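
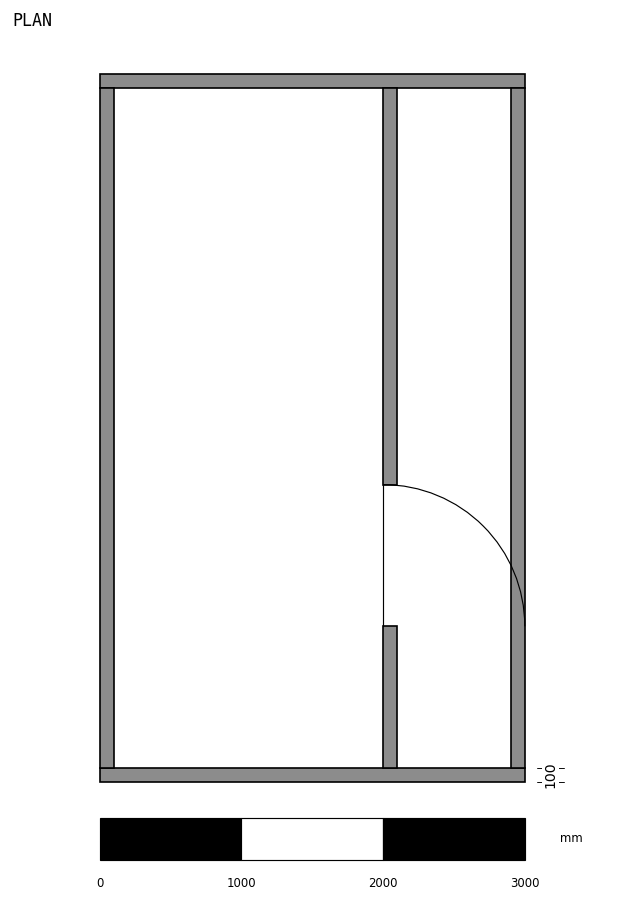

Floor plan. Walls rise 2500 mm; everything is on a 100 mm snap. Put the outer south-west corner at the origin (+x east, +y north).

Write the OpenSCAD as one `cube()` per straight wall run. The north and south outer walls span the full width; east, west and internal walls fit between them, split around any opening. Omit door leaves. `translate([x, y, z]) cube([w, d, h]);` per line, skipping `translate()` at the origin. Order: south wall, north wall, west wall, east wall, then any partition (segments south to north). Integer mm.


cube([3000, 100, 2500]);
translate([0, 4900, 0]) cube([3000, 100, 2500]);
translate([0, 100, 0]) cube([100, 4800, 2500]);
translate([2900, 100, 0]) cube([100, 4800, 2500]);
translate([2000, 100, 0]) cube([100, 1000, 2500]);
translate([2000, 2100, 0]) cube([100, 2800, 2500]);


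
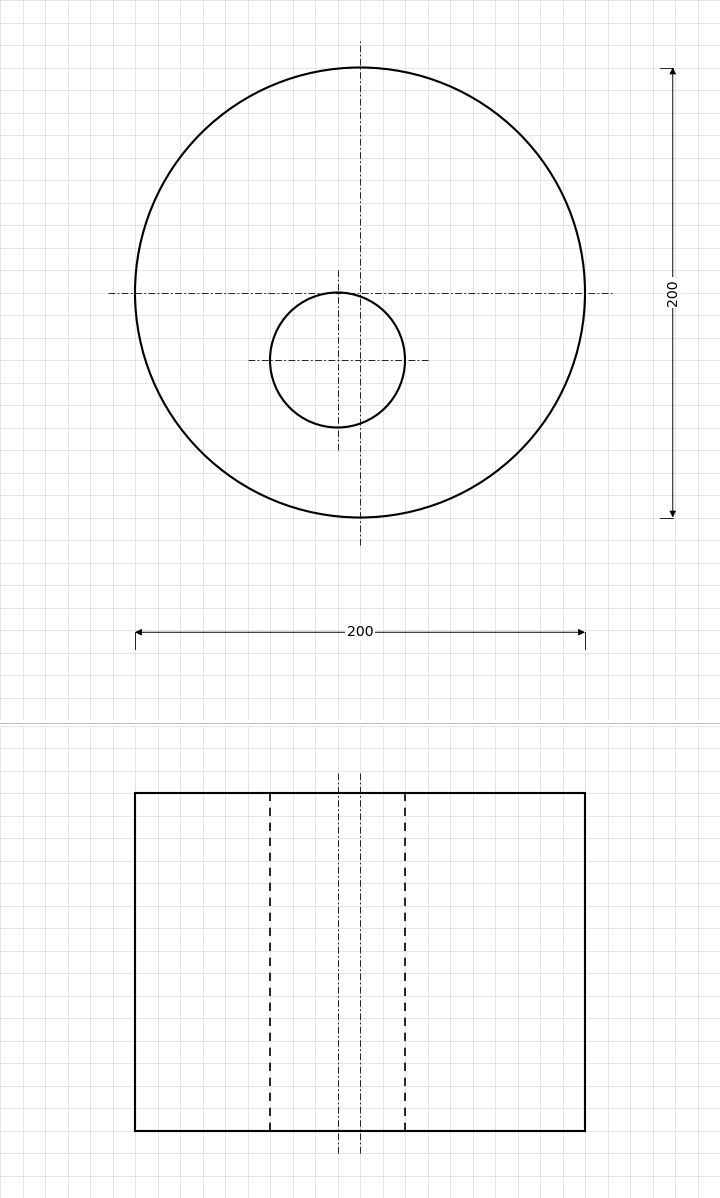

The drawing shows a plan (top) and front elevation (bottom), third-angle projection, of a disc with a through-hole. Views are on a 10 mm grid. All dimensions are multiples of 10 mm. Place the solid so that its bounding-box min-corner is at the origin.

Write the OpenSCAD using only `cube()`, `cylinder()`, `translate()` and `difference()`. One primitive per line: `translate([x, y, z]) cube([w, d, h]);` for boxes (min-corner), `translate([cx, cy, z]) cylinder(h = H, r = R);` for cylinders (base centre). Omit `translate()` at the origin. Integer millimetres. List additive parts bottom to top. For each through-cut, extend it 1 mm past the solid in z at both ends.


difference() {
  translate([100, 100, 0]) cylinder(h = 150, r = 100);
  translate([90, 70, -1]) cylinder(h = 152, r = 30);
}


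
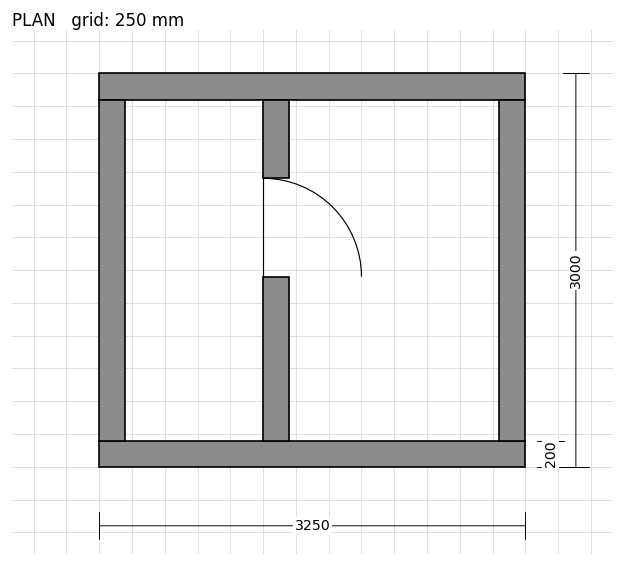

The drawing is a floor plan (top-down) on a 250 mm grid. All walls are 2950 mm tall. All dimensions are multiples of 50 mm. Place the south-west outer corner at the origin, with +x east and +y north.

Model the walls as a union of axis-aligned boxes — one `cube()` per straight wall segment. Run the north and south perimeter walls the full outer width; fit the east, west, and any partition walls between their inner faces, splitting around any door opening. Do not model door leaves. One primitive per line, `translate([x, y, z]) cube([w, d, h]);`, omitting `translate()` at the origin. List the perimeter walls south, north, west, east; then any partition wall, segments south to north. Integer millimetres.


cube([3250, 200, 2950]);
translate([0, 2800, 0]) cube([3250, 200, 2950]);
translate([0, 200, 0]) cube([200, 2600, 2950]);
translate([3050, 200, 0]) cube([200, 2600, 2950]);
translate([1250, 200, 0]) cube([200, 1250, 2950]);
translate([1250, 2200, 0]) cube([200, 600, 2950]);


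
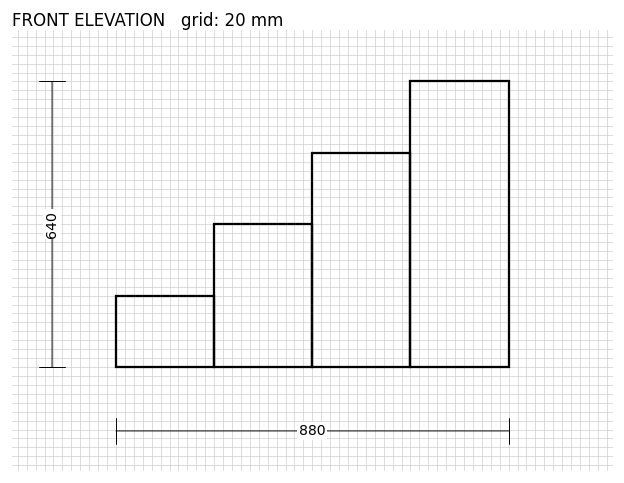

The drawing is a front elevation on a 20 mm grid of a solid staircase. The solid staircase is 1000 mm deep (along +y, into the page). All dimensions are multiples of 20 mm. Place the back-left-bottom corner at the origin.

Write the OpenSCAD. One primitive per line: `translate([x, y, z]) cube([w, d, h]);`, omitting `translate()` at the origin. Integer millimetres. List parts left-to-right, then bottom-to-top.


cube([220, 1000, 160]);
translate([220, 0, 0]) cube([220, 1000, 320]);
translate([440, 0, 0]) cube([220, 1000, 480]);
translate([660, 0, 0]) cube([220, 1000, 640]);


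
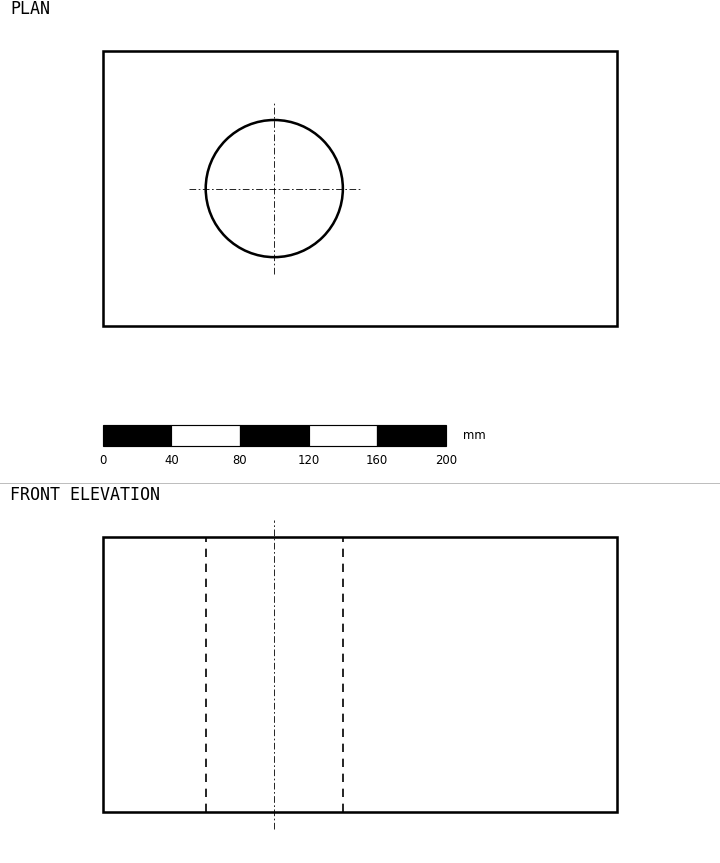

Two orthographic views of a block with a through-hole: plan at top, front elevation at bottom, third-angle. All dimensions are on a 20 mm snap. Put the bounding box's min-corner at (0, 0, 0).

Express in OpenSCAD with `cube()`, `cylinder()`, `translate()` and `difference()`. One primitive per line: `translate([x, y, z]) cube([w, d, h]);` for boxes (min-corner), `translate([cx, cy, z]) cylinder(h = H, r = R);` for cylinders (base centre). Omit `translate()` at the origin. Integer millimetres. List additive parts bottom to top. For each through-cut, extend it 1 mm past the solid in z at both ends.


difference() {
  cube([300, 160, 160]);
  translate([100, 80, -1]) cylinder(h = 162, r = 40);
}


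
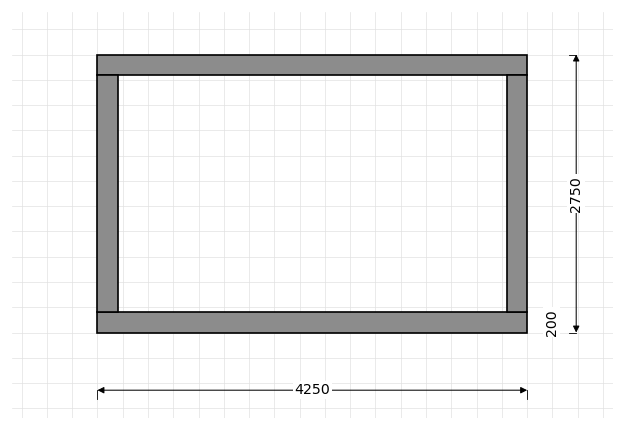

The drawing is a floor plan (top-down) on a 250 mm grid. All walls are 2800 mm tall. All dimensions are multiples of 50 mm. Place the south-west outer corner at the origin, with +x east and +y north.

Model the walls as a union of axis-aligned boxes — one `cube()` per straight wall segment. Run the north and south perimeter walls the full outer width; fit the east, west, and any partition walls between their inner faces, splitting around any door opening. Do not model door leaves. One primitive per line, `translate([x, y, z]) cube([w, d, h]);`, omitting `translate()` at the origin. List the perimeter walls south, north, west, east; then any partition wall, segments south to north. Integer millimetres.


cube([4250, 200, 2800]);
translate([0, 2550, 0]) cube([4250, 200, 2800]);
translate([0, 200, 0]) cube([200, 2350, 2800]);
translate([4050, 200, 0]) cube([200, 2350, 2800]);


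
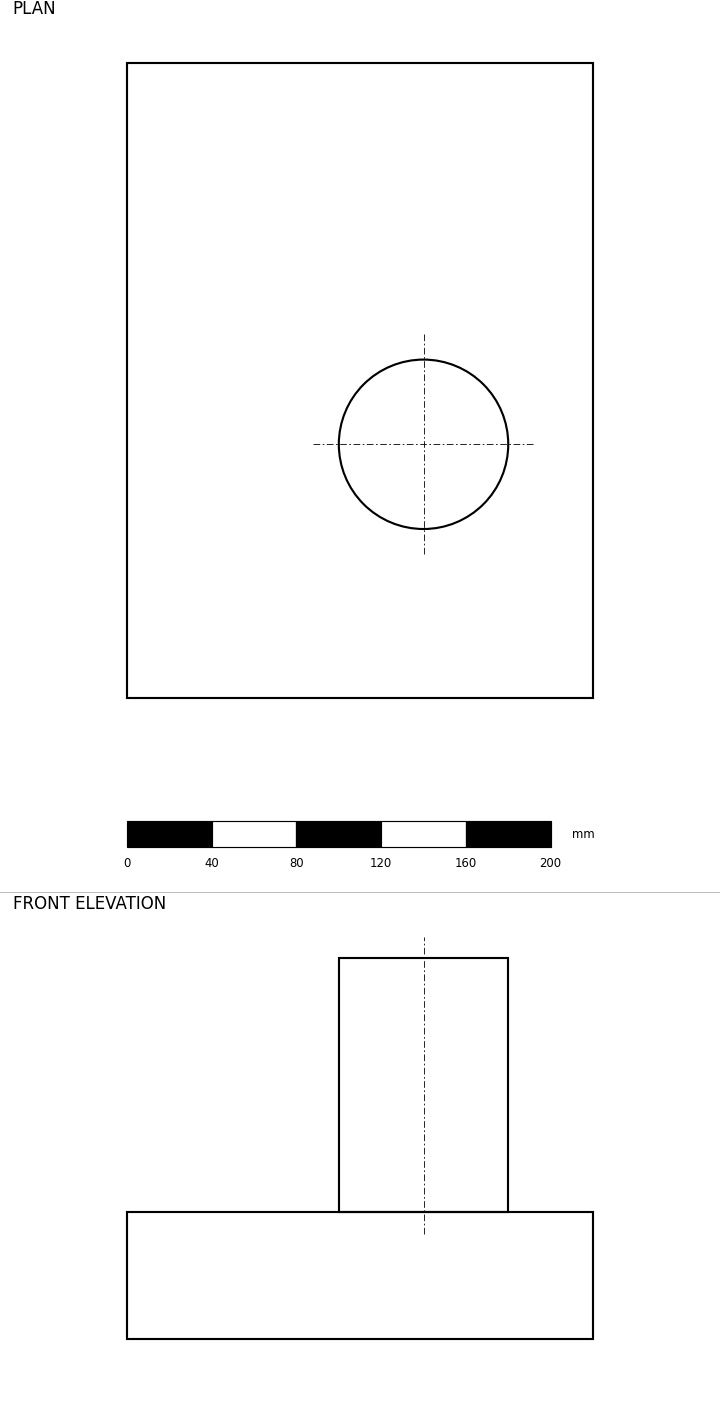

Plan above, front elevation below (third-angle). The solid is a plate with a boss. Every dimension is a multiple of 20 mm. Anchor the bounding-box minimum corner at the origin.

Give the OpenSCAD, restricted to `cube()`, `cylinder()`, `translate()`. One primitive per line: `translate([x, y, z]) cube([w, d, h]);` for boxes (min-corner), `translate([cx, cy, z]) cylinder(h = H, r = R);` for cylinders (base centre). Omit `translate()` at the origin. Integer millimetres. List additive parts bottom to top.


cube([220, 300, 60]);
translate([140, 120, 60]) cylinder(h = 120, r = 40);


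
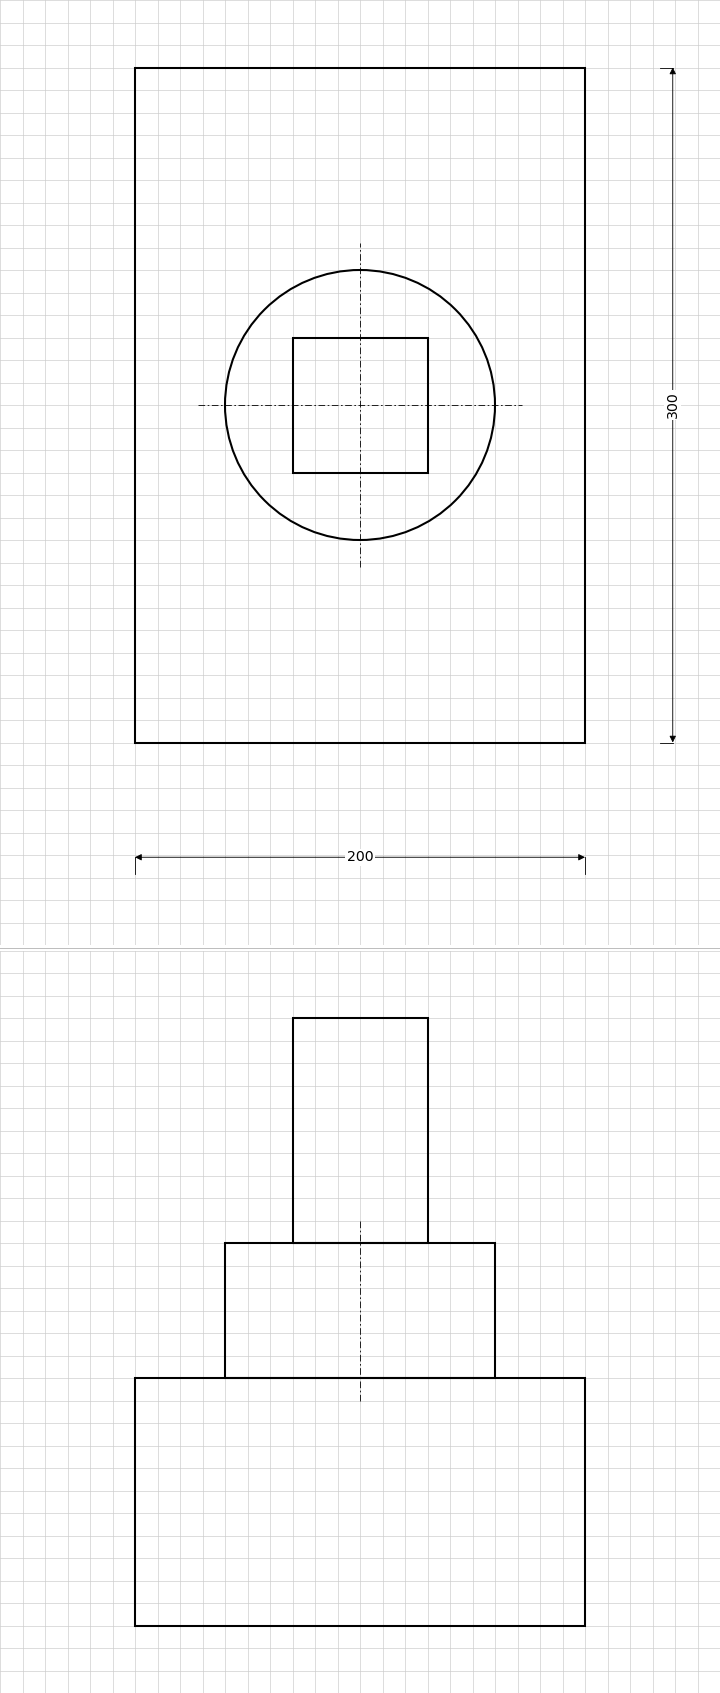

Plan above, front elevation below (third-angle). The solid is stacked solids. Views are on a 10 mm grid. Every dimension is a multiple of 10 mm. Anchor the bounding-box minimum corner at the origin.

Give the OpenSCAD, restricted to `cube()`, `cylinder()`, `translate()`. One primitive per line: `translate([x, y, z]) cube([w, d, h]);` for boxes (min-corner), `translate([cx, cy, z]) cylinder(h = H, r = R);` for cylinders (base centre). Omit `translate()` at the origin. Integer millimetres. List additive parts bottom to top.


cube([200, 300, 110]);
translate([100, 150, 110]) cylinder(h = 60, r = 60);
translate([70, 120, 170]) cube([60, 60, 100]);


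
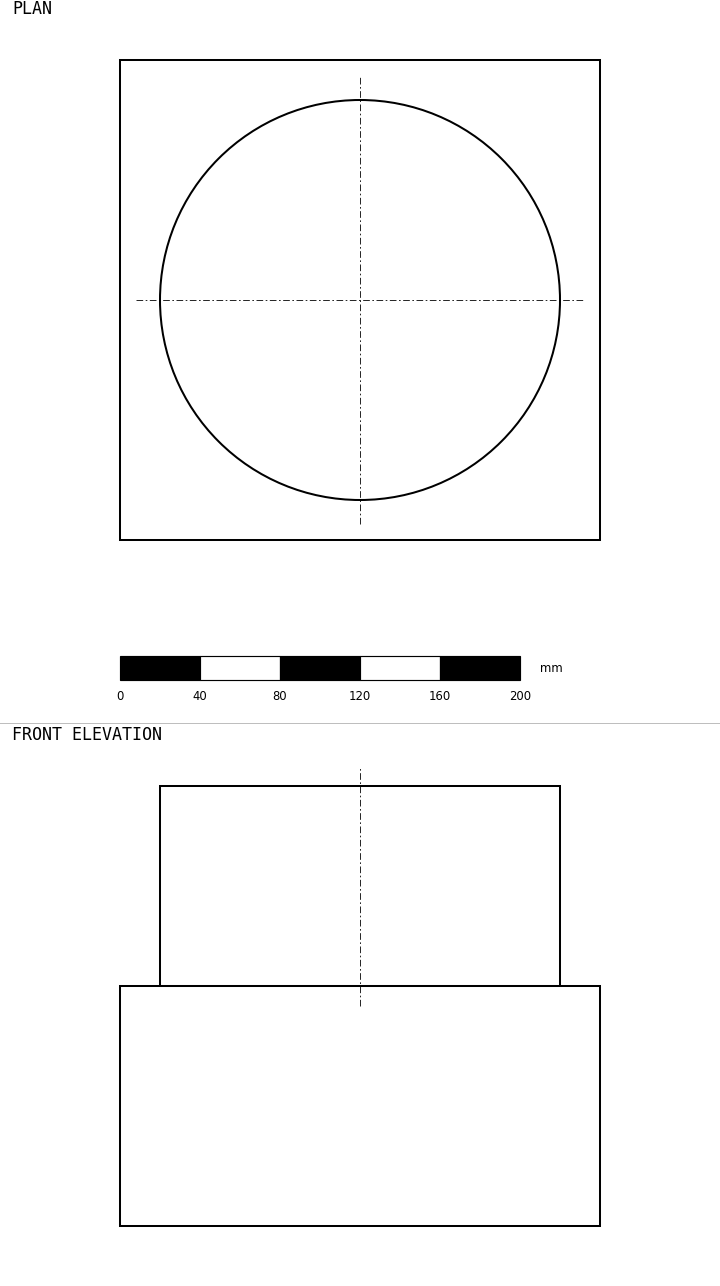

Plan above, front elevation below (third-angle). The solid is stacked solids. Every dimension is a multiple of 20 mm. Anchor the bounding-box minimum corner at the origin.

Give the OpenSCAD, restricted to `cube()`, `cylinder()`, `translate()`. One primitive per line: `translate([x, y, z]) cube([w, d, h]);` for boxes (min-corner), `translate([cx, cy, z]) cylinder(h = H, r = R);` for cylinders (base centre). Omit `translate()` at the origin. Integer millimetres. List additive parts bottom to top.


cube([240, 240, 120]);
translate([120, 120, 120]) cylinder(h = 100, r = 100);


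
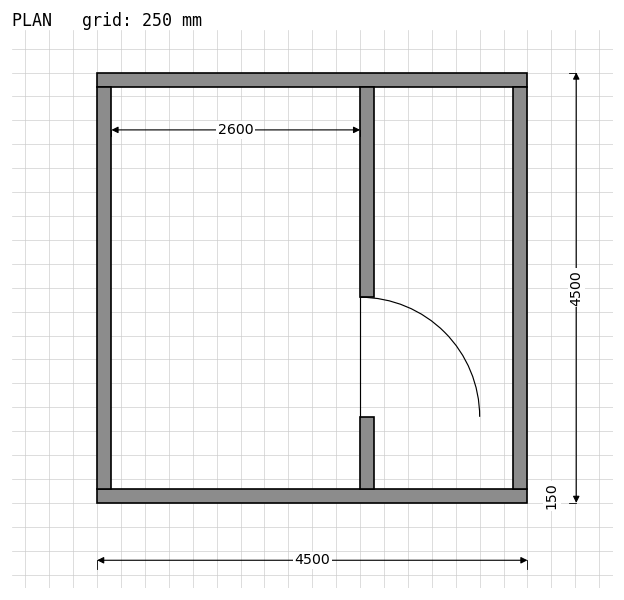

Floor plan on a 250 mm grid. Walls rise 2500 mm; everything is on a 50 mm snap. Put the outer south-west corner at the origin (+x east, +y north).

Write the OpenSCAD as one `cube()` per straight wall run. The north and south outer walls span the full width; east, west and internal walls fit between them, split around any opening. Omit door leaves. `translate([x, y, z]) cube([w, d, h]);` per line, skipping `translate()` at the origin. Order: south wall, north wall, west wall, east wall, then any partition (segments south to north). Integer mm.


cube([4500, 150, 2500]);
translate([0, 4350, 0]) cube([4500, 150, 2500]);
translate([0, 150, 0]) cube([150, 4200, 2500]);
translate([4350, 150, 0]) cube([150, 4200, 2500]);
translate([2750, 150, 0]) cube([150, 750, 2500]);
translate([2750, 2150, 0]) cube([150, 2200, 2500]);


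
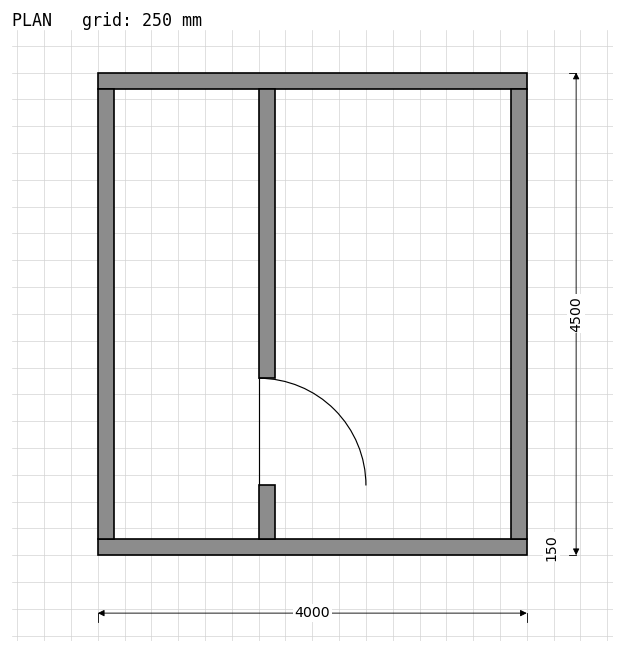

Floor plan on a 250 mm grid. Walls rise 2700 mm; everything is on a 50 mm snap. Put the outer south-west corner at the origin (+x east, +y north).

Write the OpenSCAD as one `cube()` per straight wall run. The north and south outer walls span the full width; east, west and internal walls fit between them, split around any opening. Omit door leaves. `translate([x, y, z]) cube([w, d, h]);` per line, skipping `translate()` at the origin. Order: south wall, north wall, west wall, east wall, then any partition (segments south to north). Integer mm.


cube([4000, 150, 2700]);
translate([0, 4350, 0]) cube([4000, 150, 2700]);
translate([0, 150, 0]) cube([150, 4200, 2700]);
translate([3850, 150, 0]) cube([150, 4200, 2700]);
translate([1500, 150, 0]) cube([150, 500, 2700]);
translate([1500, 1650, 0]) cube([150, 2700, 2700]);


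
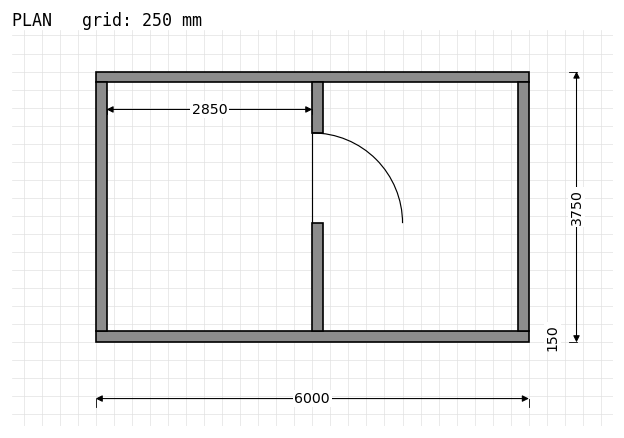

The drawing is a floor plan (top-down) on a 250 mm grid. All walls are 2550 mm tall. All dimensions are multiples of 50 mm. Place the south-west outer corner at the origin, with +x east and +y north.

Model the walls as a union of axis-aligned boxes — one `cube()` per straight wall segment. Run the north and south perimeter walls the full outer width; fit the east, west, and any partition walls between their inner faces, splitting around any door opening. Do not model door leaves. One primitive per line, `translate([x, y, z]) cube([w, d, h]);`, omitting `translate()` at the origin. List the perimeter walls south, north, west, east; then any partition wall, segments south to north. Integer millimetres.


cube([6000, 150, 2550]);
translate([0, 3600, 0]) cube([6000, 150, 2550]);
translate([0, 150, 0]) cube([150, 3450, 2550]);
translate([5850, 150, 0]) cube([150, 3450, 2550]);
translate([3000, 150, 0]) cube([150, 1500, 2550]);
translate([3000, 2900, 0]) cube([150, 700, 2550]);


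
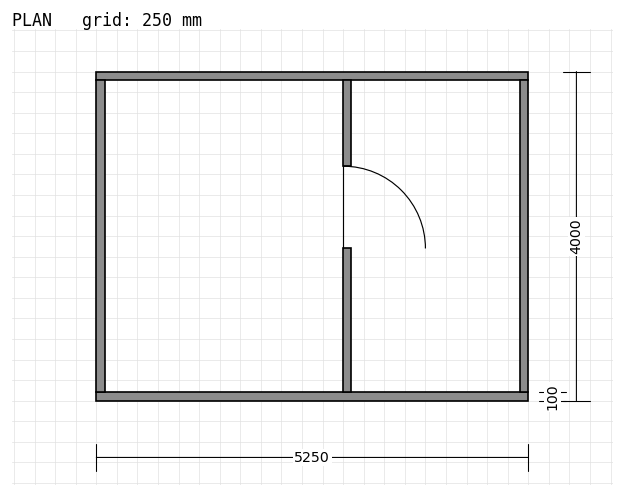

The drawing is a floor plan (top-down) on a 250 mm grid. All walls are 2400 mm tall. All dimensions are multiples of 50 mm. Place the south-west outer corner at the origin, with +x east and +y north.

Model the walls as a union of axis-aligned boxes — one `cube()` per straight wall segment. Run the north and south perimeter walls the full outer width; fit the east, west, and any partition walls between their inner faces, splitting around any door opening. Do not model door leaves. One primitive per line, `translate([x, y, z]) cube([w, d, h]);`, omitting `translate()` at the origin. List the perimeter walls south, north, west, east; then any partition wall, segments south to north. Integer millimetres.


cube([5250, 100, 2400]);
translate([0, 3900, 0]) cube([5250, 100, 2400]);
translate([0, 100, 0]) cube([100, 3800, 2400]);
translate([5150, 100, 0]) cube([100, 3800, 2400]);
translate([3000, 100, 0]) cube([100, 1750, 2400]);
translate([3000, 2850, 0]) cube([100, 1050, 2400]);


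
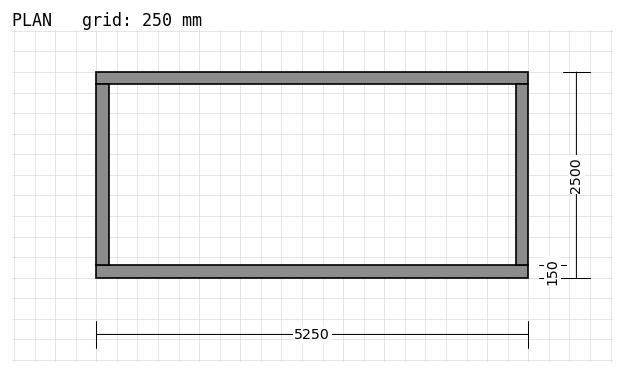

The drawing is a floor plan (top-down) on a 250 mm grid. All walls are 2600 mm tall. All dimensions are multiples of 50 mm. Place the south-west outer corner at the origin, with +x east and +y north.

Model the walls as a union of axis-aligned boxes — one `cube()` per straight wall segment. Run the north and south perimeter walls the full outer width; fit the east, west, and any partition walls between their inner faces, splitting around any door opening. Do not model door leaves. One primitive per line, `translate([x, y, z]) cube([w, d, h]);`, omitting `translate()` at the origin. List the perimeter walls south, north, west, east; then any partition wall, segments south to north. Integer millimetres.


cube([5250, 150, 2600]);
translate([0, 2350, 0]) cube([5250, 150, 2600]);
translate([0, 150, 0]) cube([150, 2200, 2600]);
translate([5100, 150, 0]) cube([150, 2200, 2600]);


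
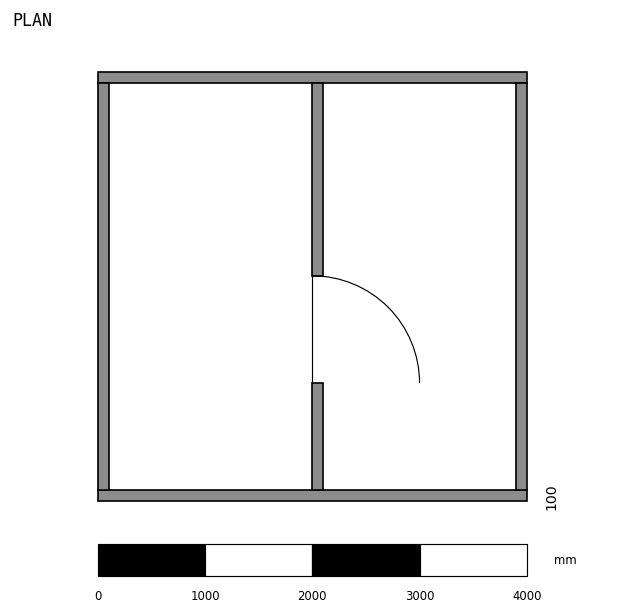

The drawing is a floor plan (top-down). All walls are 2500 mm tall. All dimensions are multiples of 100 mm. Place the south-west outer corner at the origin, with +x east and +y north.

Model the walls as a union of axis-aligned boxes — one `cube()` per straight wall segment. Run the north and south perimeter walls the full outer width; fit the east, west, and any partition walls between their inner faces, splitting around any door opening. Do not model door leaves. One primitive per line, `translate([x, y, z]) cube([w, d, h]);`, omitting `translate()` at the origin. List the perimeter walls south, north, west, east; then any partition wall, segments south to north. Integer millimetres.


cube([4000, 100, 2500]);
translate([0, 3900, 0]) cube([4000, 100, 2500]);
translate([0, 100, 0]) cube([100, 3800, 2500]);
translate([3900, 100, 0]) cube([100, 3800, 2500]);
translate([2000, 100, 0]) cube([100, 1000, 2500]);
translate([2000, 2100, 0]) cube([100, 1800, 2500]);


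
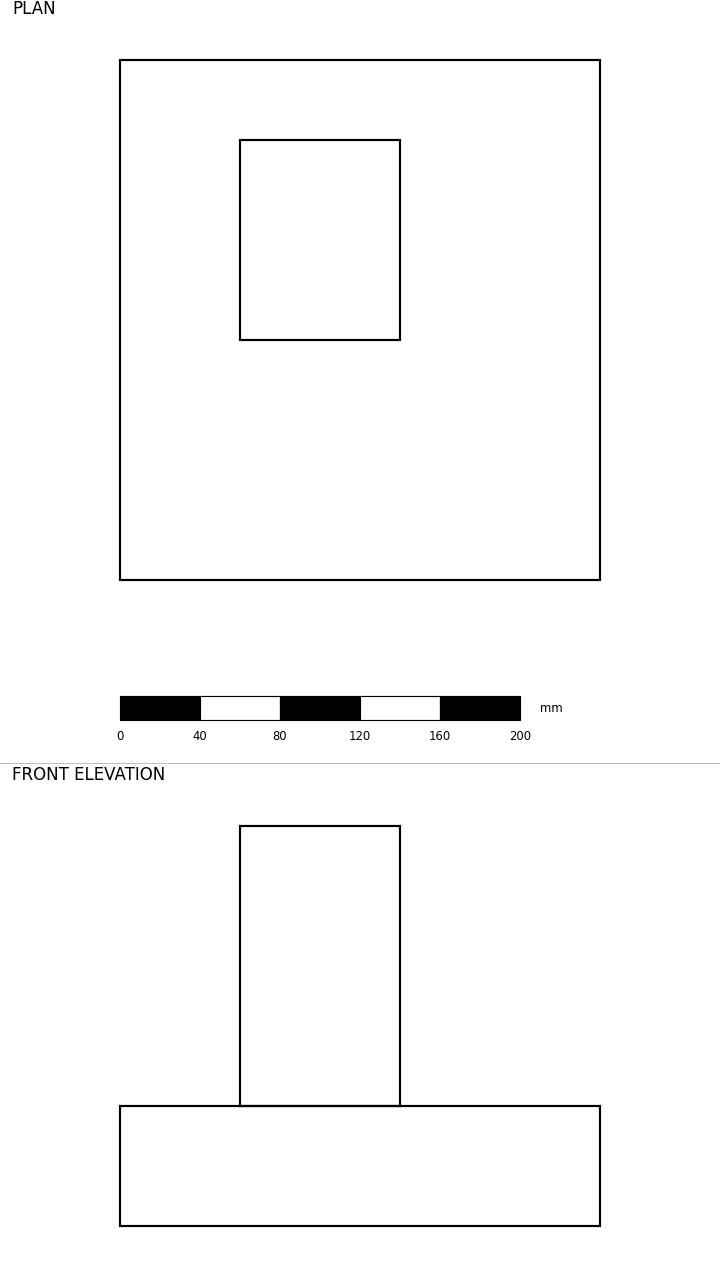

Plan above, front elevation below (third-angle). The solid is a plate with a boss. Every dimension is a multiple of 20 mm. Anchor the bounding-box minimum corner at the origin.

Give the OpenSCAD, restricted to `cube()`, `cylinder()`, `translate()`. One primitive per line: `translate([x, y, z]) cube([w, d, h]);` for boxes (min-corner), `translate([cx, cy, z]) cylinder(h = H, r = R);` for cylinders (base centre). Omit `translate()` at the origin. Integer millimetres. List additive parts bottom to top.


cube([240, 260, 60]);
translate([60, 120, 60]) cube([80, 100, 140]);


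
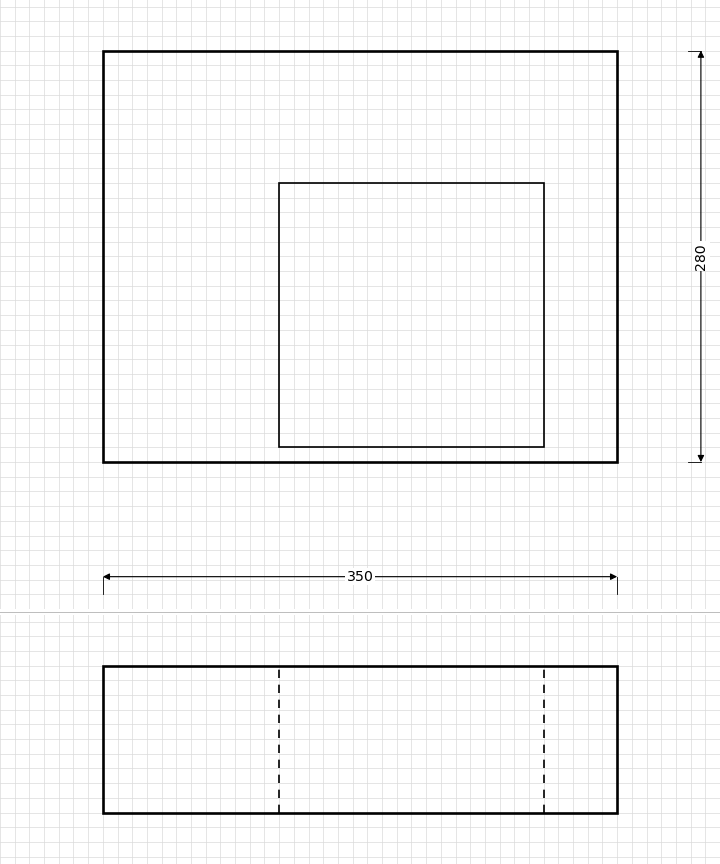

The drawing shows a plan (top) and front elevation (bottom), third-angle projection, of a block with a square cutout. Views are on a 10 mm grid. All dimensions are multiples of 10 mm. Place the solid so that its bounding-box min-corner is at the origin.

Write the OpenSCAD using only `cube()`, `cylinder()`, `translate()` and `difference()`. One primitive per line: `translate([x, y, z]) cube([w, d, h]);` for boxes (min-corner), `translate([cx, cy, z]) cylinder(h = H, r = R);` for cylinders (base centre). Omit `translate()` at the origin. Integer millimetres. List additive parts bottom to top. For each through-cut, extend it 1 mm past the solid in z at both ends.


difference() {
  cube([350, 280, 100]);
  translate([120, 10, -1]) cube([180, 180, 102]);
}


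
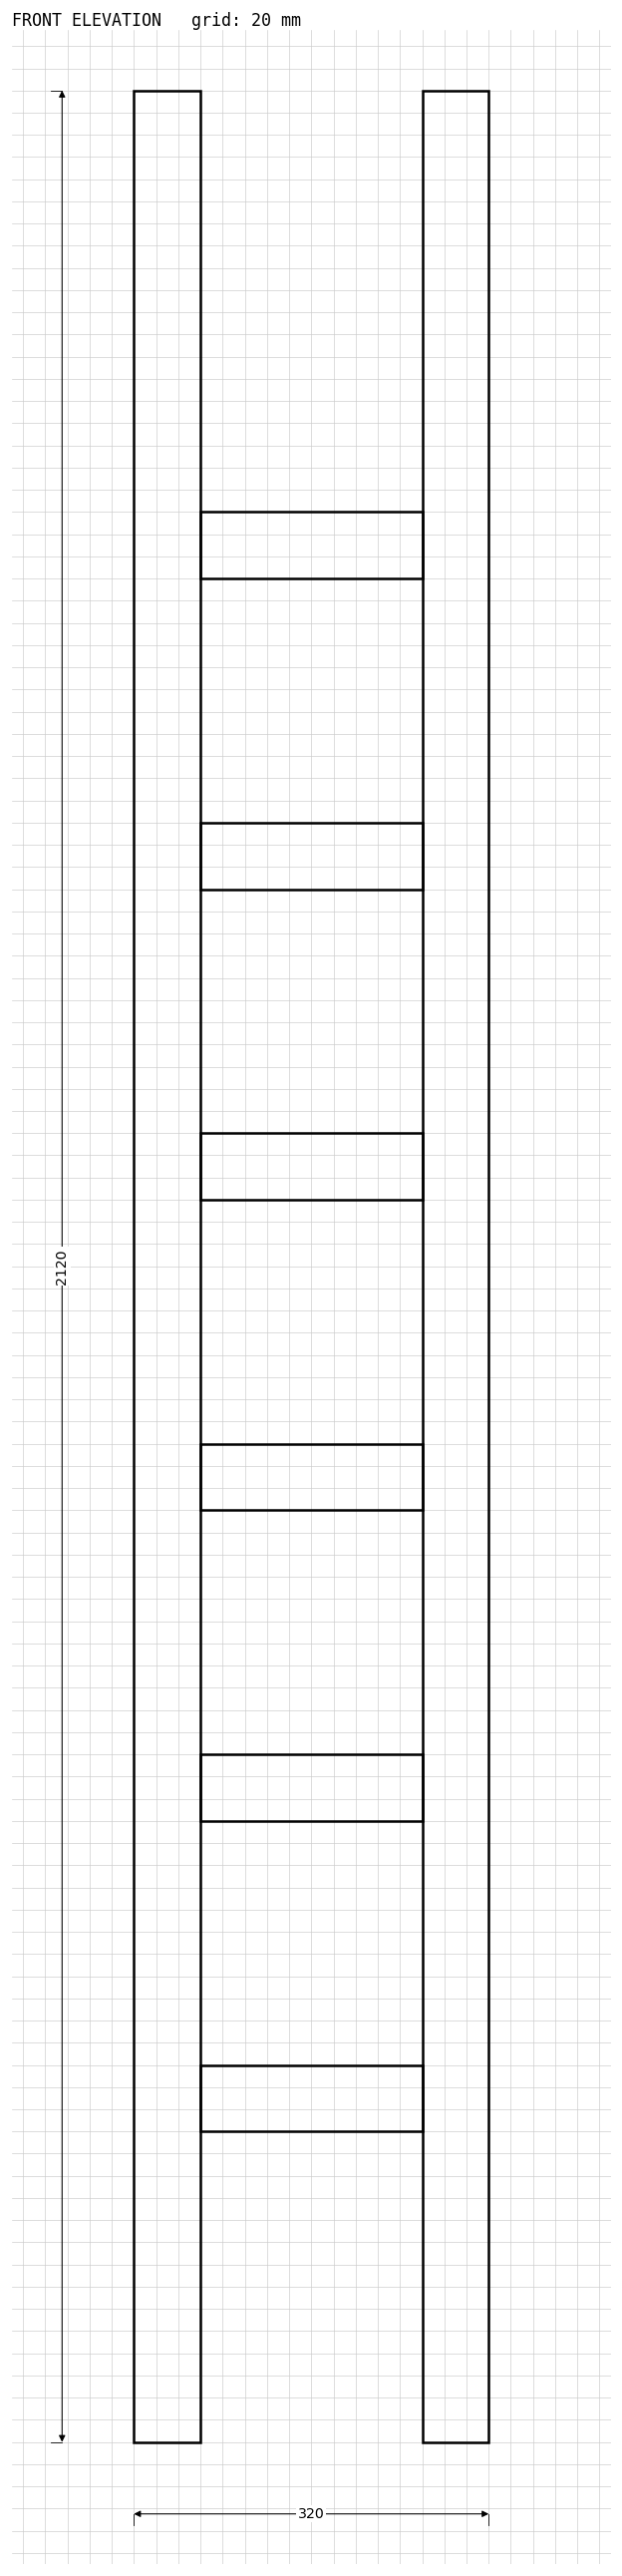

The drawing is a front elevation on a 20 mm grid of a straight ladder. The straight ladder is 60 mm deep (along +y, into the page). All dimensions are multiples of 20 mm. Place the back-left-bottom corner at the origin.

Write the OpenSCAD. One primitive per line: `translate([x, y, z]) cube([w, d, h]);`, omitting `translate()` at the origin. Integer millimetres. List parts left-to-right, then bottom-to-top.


cube([60, 60, 2120]);
translate([60, 0, 280]) cube([200, 60, 60]);
translate([60, 0, 560]) cube([200, 60, 60]);
translate([60, 0, 840]) cube([200, 60, 60]);
translate([60, 0, 1120]) cube([200, 60, 60]);
translate([60, 0, 1400]) cube([200, 60, 60]);
translate([60, 0, 1680]) cube([200, 60, 60]);
translate([260, 0, 0]) cube([60, 60, 2120]);


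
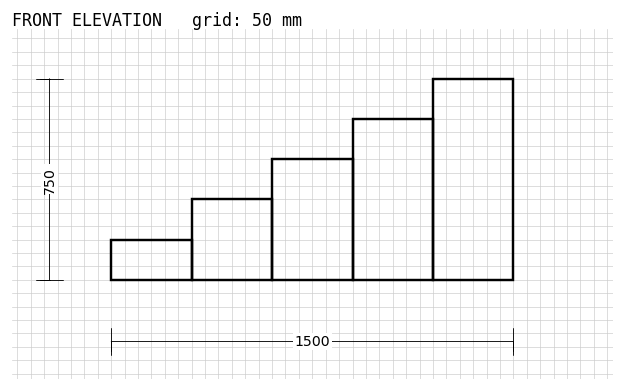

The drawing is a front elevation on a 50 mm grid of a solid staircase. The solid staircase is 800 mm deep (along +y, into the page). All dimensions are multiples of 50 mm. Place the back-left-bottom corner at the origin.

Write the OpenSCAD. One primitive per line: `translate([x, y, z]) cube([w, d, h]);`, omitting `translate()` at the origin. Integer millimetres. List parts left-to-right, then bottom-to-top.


cube([300, 800, 150]);
translate([300, 0, 0]) cube([300, 800, 300]);
translate([600, 0, 0]) cube([300, 800, 450]);
translate([900, 0, 0]) cube([300, 800, 600]);
translate([1200, 0, 0]) cube([300, 800, 750]);


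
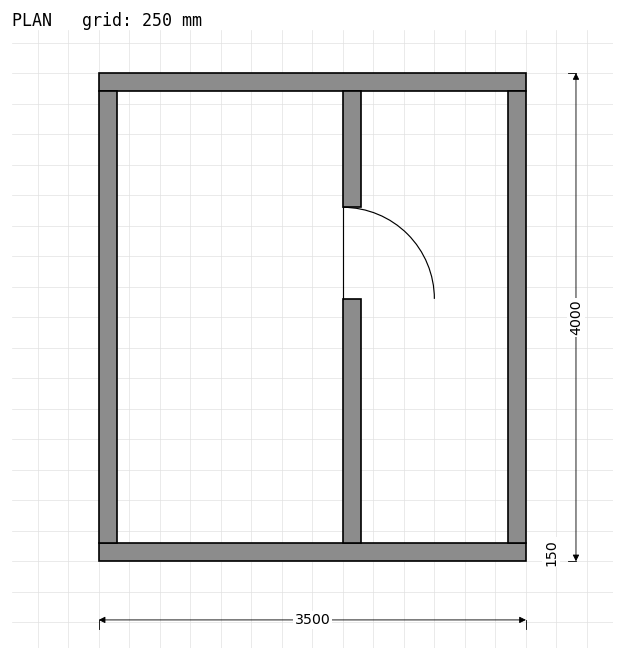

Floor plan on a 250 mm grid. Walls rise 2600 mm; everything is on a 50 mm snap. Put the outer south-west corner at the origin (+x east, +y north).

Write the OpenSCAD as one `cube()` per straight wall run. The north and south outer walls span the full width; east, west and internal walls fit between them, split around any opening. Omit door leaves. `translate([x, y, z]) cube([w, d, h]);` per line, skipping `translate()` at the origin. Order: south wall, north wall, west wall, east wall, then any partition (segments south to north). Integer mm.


cube([3500, 150, 2600]);
translate([0, 3850, 0]) cube([3500, 150, 2600]);
translate([0, 150, 0]) cube([150, 3700, 2600]);
translate([3350, 150, 0]) cube([150, 3700, 2600]);
translate([2000, 150, 0]) cube([150, 2000, 2600]);
translate([2000, 2900, 0]) cube([150, 950, 2600]);


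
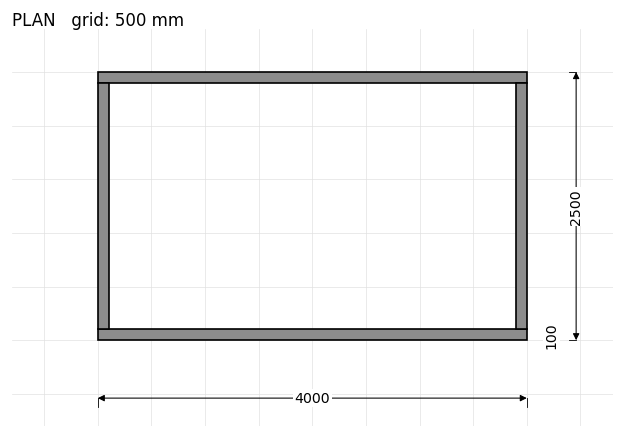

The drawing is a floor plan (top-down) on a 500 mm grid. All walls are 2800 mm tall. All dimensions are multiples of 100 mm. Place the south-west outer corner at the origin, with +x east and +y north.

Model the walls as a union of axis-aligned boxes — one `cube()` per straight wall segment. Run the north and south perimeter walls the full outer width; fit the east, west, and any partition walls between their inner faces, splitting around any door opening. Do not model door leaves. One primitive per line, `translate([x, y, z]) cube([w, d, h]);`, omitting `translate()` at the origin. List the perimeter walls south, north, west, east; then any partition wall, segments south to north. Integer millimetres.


cube([4000, 100, 2800]);
translate([0, 2400, 0]) cube([4000, 100, 2800]);
translate([0, 100, 0]) cube([100, 2300, 2800]);
translate([3900, 100, 0]) cube([100, 2300, 2800]);


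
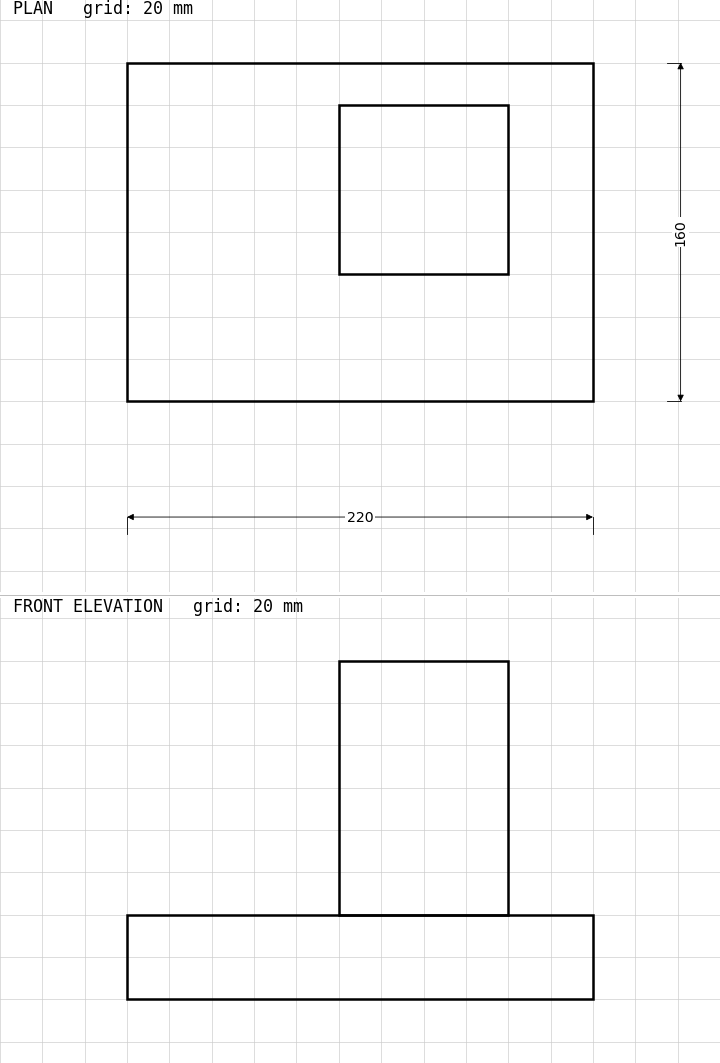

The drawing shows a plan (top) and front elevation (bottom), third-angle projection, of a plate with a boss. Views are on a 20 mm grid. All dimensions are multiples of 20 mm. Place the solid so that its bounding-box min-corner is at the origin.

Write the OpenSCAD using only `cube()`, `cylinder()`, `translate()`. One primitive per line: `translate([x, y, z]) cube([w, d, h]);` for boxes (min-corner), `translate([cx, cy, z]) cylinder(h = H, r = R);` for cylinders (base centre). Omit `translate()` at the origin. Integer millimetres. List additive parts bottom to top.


cube([220, 160, 40]);
translate([100, 60, 40]) cube([80, 80, 120]);


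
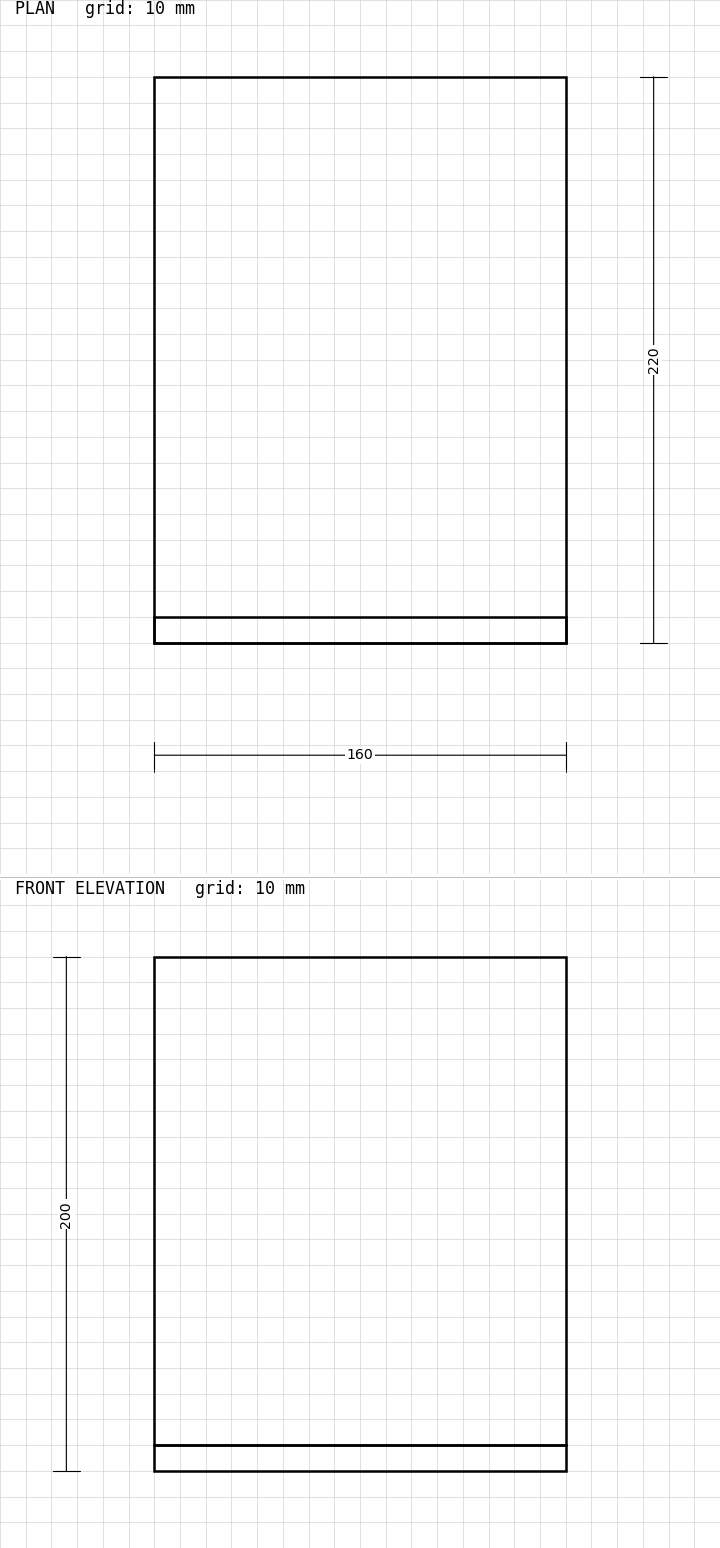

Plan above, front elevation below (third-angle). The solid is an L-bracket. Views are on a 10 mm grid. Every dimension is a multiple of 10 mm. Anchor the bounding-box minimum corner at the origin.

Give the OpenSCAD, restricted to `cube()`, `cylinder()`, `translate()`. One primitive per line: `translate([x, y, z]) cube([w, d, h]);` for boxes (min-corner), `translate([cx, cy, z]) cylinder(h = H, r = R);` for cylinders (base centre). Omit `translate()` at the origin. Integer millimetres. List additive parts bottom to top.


cube([160, 220, 10]);
translate([0, 0, 10]) cube([160, 10, 190]);


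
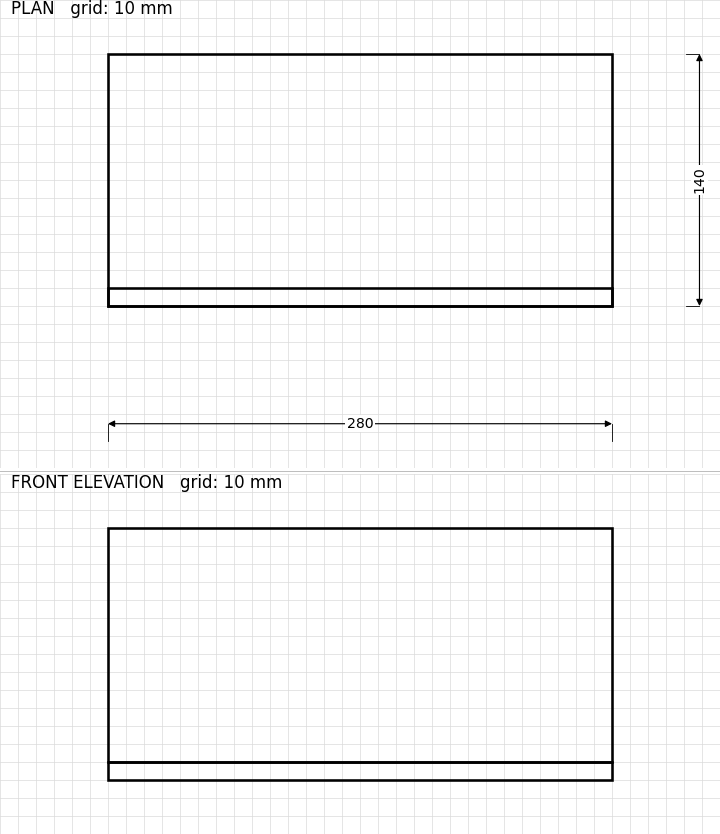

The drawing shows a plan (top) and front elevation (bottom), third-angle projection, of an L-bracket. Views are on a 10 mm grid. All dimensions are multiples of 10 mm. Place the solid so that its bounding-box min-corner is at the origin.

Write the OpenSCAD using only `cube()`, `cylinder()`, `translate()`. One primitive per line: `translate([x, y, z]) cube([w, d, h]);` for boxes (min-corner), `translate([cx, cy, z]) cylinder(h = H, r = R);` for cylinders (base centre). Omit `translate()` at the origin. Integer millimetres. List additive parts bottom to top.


cube([280, 140, 10]);
translate([0, 0, 10]) cube([280, 10, 130]);


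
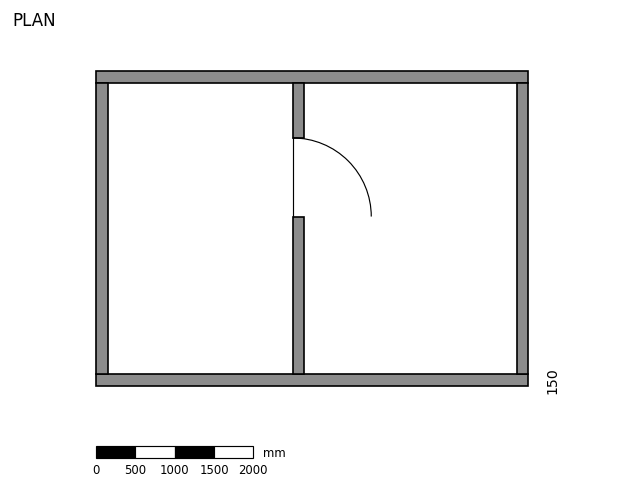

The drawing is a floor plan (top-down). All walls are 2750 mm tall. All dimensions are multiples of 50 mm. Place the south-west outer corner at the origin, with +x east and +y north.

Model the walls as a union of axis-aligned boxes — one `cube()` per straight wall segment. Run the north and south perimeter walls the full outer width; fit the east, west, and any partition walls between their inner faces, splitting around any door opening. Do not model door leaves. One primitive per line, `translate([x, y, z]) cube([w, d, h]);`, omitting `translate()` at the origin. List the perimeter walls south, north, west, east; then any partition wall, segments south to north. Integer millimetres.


cube([5500, 150, 2750]);
translate([0, 3850, 0]) cube([5500, 150, 2750]);
translate([0, 150, 0]) cube([150, 3700, 2750]);
translate([5350, 150, 0]) cube([150, 3700, 2750]);
translate([2500, 150, 0]) cube([150, 2000, 2750]);
translate([2500, 3150, 0]) cube([150, 700, 2750]);


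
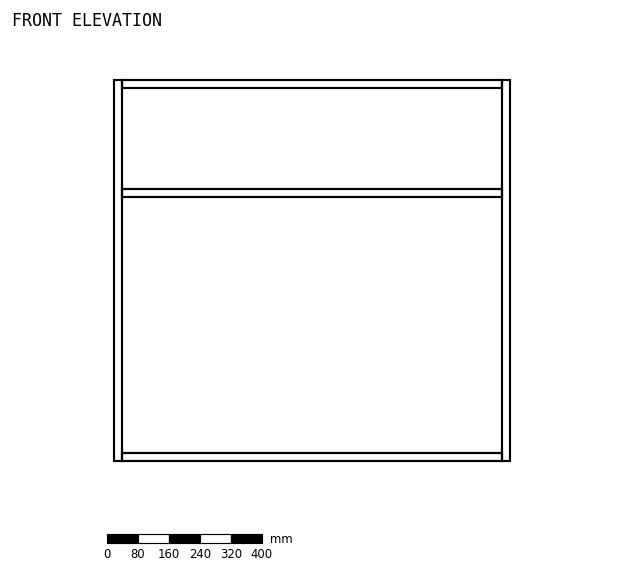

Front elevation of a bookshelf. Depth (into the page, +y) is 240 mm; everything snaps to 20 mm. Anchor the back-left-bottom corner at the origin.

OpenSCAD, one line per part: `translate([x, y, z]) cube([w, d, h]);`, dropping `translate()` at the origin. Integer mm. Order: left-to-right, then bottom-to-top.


cube([20, 240, 980]);
translate([20, 0, 0]) cube([980, 240, 20]);
translate([20, 0, 680]) cube([980, 240, 20]);
translate([20, 0, 960]) cube([980, 240, 20]);
translate([1000, 0, 0]) cube([20, 240, 980]);


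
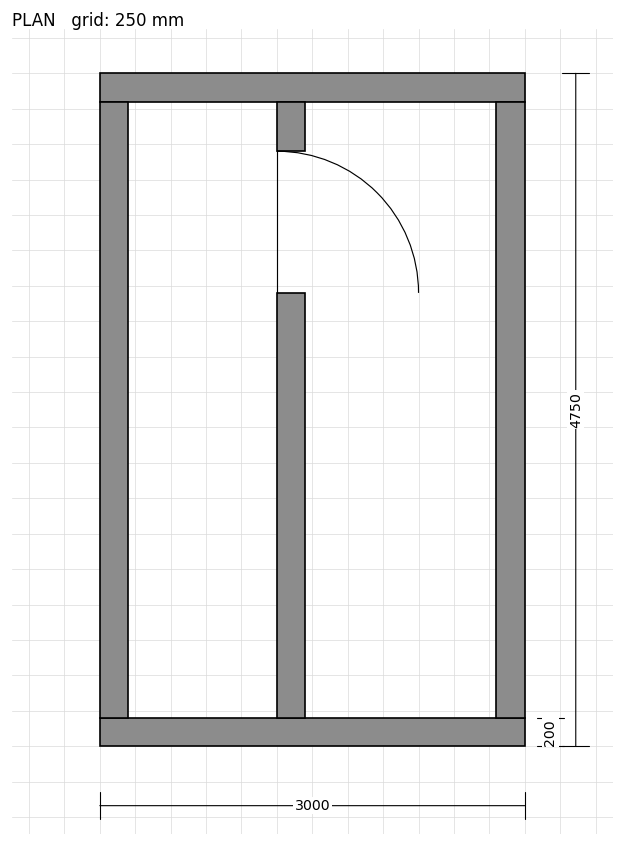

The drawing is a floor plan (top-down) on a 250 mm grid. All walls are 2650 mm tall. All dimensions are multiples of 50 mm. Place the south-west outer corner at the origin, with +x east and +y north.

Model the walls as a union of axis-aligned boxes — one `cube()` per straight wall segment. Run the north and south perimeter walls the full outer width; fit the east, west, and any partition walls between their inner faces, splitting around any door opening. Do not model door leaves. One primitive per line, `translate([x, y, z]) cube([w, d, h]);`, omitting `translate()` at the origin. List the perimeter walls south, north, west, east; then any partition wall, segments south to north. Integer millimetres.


cube([3000, 200, 2650]);
translate([0, 4550, 0]) cube([3000, 200, 2650]);
translate([0, 200, 0]) cube([200, 4350, 2650]);
translate([2800, 200, 0]) cube([200, 4350, 2650]);
translate([1250, 200, 0]) cube([200, 3000, 2650]);
translate([1250, 4200, 0]) cube([200, 350, 2650]);


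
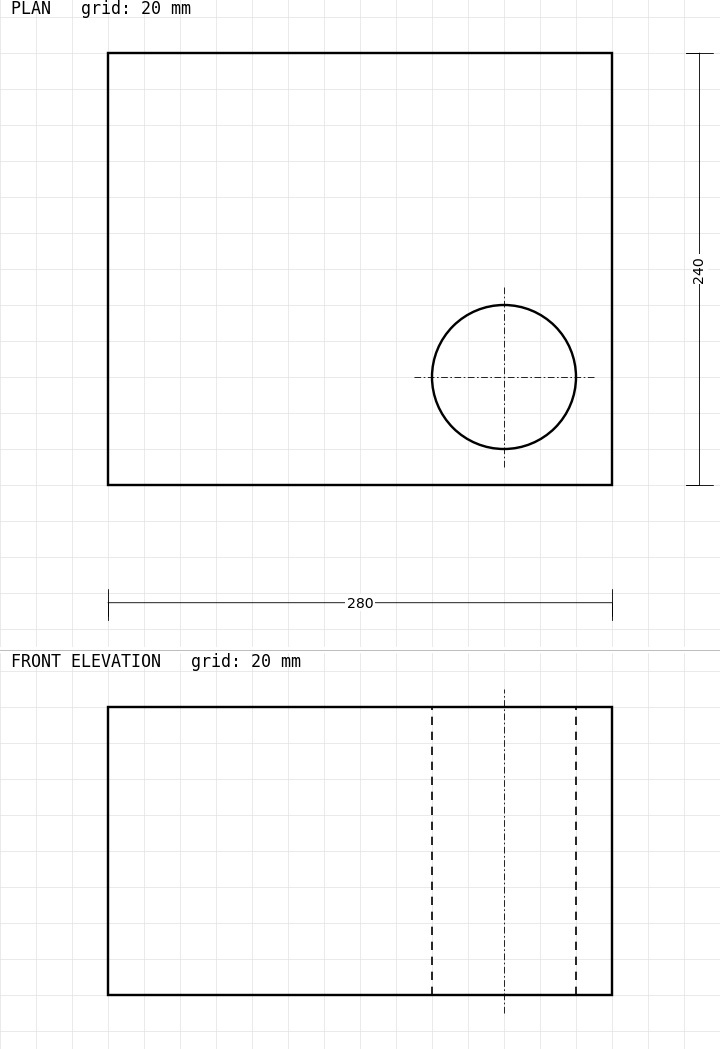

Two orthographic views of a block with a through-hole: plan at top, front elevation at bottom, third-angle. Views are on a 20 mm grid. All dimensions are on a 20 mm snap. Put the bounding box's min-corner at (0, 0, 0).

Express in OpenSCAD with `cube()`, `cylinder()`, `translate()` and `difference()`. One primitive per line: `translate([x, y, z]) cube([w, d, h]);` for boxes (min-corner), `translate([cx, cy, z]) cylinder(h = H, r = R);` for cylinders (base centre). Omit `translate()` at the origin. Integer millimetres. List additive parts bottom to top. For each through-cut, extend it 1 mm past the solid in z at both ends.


difference() {
  cube([280, 240, 160]);
  translate([220, 60, -1]) cylinder(h = 162, r = 40);
}


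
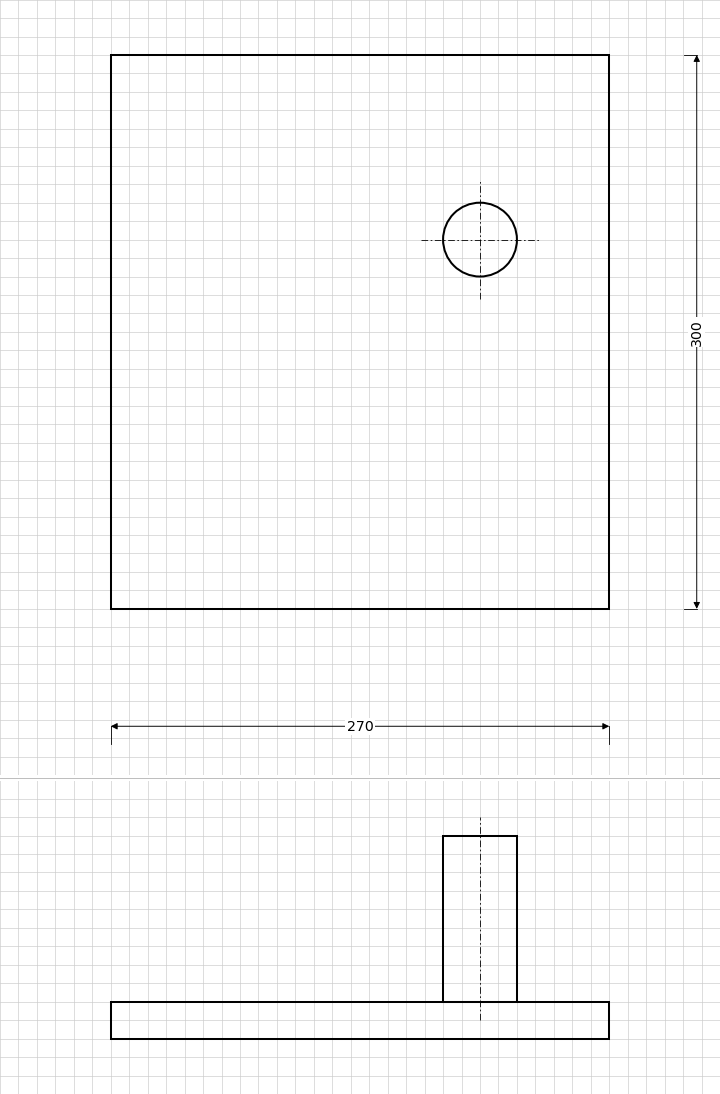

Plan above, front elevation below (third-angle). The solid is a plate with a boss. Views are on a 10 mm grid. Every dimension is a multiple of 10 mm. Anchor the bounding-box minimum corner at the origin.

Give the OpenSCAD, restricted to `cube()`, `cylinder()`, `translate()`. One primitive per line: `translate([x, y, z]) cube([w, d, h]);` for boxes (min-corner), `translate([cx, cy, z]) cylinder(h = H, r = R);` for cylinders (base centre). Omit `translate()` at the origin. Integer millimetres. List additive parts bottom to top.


cube([270, 300, 20]);
translate([200, 200, 20]) cylinder(h = 90, r = 20);


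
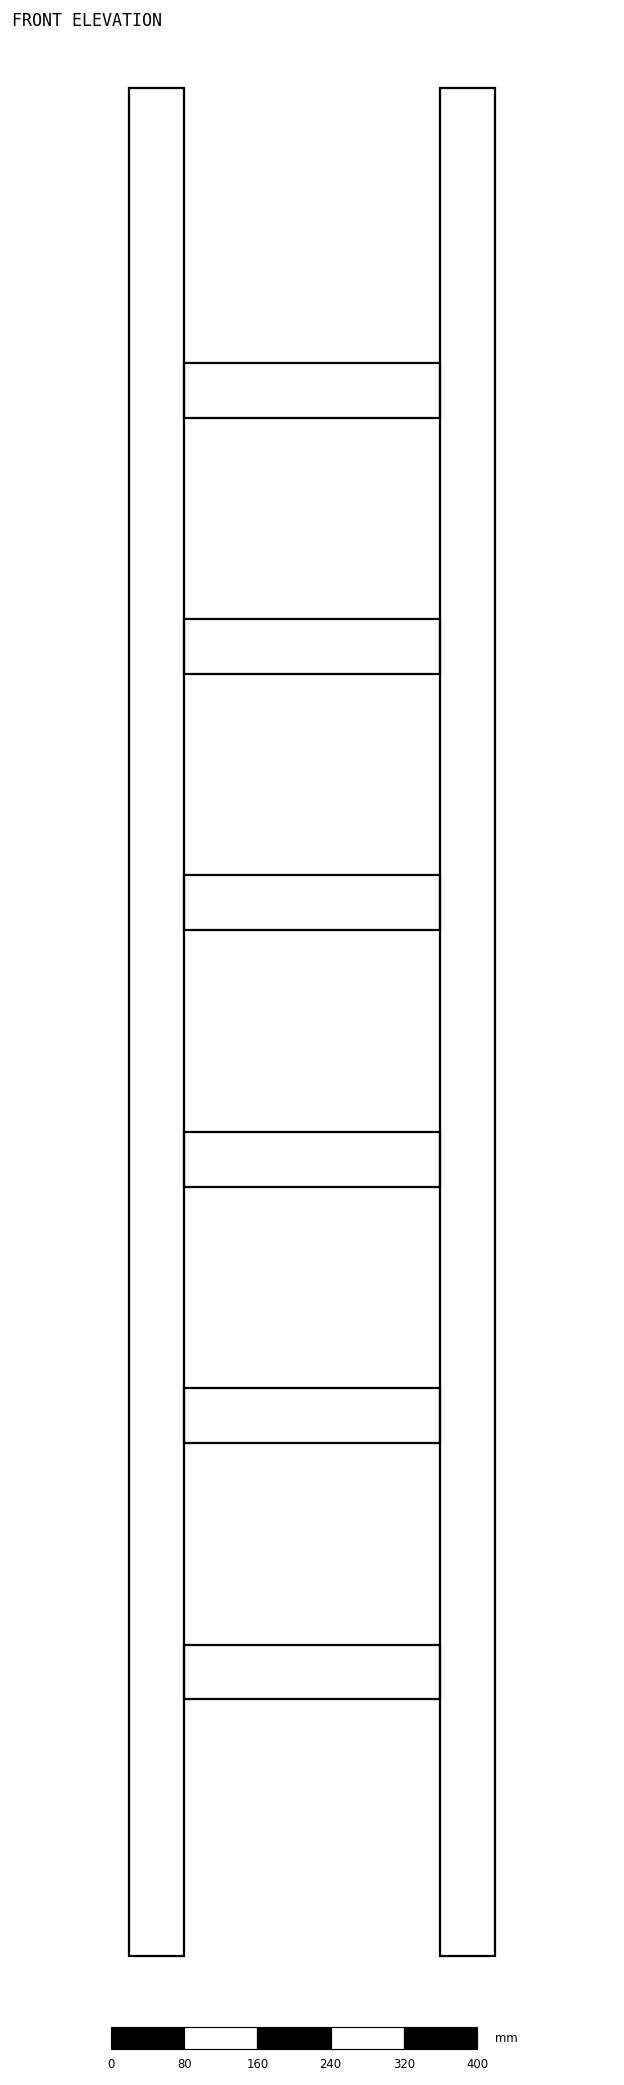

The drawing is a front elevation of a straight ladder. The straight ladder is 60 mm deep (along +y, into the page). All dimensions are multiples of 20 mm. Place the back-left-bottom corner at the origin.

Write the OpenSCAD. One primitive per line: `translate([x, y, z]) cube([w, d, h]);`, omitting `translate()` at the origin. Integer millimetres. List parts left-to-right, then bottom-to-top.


cube([60, 60, 2040]);
translate([60, 0, 280]) cube([280, 60, 60]);
translate([60, 0, 560]) cube([280, 60, 60]);
translate([60, 0, 840]) cube([280, 60, 60]);
translate([60, 0, 1120]) cube([280, 60, 60]);
translate([60, 0, 1400]) cube([280, 60, 60]);
translate([60, 0, 1680]) cube([280, 60, 60]);
translate([340, 0, 0]) cube([60, 60, 2040]);


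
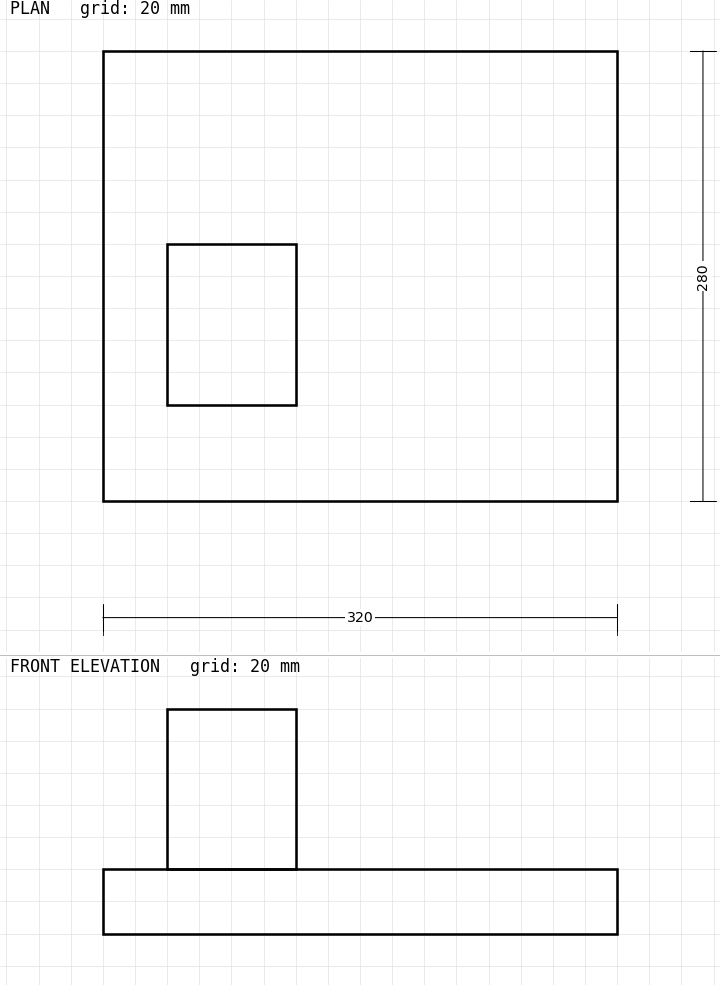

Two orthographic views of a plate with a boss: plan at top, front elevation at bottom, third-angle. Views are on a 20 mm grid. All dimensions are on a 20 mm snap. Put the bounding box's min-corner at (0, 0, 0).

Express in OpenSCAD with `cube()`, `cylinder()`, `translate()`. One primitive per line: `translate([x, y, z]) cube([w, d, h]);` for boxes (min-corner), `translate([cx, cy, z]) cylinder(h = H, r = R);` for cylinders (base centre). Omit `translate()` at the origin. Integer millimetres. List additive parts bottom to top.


cube([320, 280, 40]);
translate([40, 60, 40]) cube([80, 100, 100]);


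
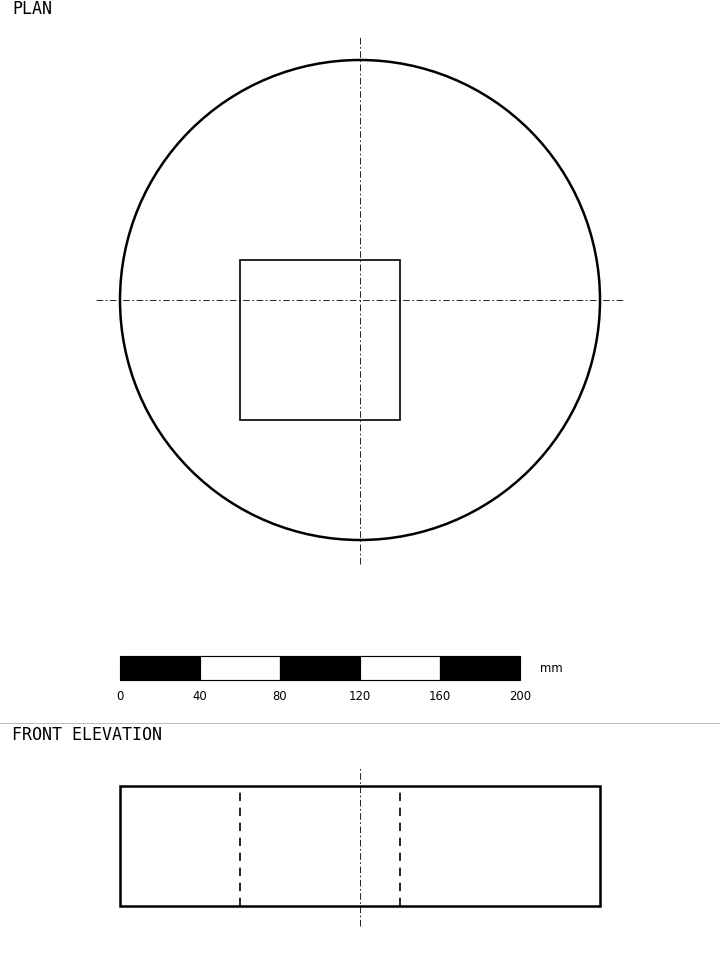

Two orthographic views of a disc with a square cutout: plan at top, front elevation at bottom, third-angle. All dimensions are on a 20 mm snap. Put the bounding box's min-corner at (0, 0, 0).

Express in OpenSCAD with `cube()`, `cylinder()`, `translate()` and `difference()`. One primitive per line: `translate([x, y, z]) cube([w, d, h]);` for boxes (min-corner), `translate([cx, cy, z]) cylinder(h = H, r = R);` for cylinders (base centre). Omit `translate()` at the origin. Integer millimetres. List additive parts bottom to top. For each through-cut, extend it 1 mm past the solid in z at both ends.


difference() {
  translate([120, 120, 0]) cylinder(h = 60, r = 120);
  translate([60, 60, -1]) cube([80, 80, 62]);
}


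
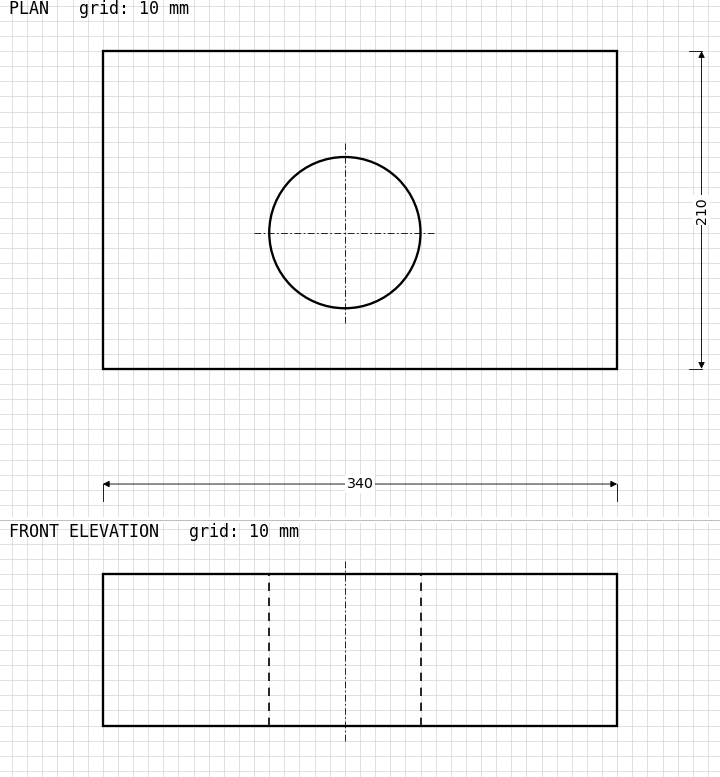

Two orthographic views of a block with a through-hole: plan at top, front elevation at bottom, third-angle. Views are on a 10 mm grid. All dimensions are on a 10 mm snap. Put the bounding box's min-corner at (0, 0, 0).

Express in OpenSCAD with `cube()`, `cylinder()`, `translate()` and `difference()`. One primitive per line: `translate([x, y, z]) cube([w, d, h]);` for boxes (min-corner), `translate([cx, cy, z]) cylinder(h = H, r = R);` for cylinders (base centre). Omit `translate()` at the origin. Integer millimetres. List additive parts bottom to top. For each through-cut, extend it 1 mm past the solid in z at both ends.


difference() {
  cube([340, 210, 100]);
  translate([160, 90, -1]) cylinder(h = 102, r = 50);
}


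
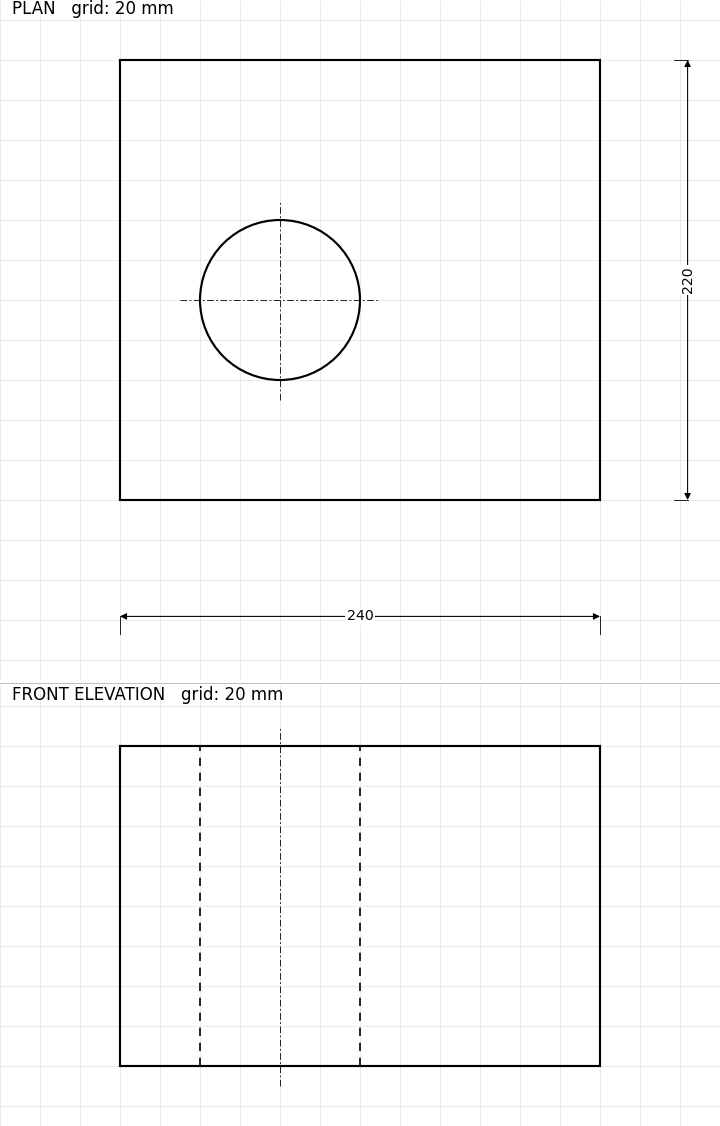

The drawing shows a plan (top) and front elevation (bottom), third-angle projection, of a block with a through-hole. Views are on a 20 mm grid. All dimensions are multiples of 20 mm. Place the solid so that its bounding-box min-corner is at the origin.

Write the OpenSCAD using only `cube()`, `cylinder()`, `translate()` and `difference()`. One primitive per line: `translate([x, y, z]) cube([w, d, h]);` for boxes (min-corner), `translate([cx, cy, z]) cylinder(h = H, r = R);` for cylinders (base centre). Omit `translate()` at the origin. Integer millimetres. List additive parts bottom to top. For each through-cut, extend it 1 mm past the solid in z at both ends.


difference() {
  cube([240, 220, 160]);
  translate([80, 100, -1]) cylinder(h = 162, r = 40);
}


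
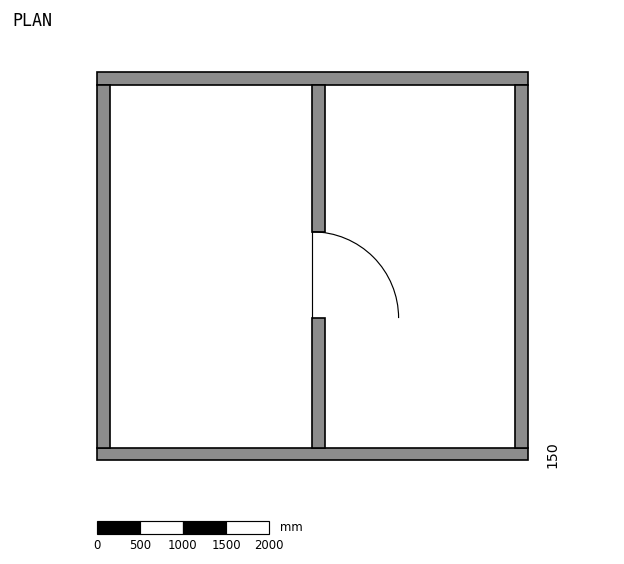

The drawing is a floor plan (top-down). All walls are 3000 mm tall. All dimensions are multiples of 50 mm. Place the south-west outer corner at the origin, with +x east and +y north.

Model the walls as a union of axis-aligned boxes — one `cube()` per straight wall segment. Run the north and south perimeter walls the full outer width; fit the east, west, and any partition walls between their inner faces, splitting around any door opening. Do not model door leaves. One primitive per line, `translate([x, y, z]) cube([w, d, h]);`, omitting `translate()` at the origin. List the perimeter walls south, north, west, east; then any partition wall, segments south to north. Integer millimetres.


cube([5000, 150, 3000]);
translate([0, 4350, 0]) cube([5000, 150, 3000]);
translate([0, 150, 0]) cube([150, 4200, 3000]);
translate([4850, 150, 0]) cube([150, 4200, 3000]);
translate([2500, 150, 0]) cube([150, 1500, 3000]);
translate([2500, 2650, 0]) cube([150, 1700, 3000]);
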